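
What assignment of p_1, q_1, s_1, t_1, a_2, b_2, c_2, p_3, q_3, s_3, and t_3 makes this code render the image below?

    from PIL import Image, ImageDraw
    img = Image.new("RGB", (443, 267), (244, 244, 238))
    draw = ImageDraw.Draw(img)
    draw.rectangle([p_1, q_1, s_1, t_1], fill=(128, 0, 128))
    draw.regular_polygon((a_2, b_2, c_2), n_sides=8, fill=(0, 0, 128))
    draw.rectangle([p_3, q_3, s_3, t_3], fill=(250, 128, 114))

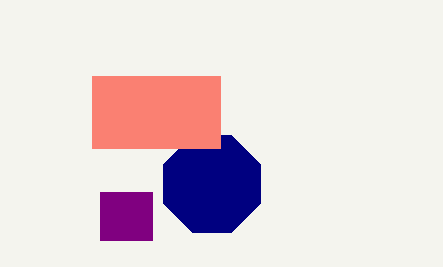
p_1 = 100; q_1 = 192; s_1 = 152; t_1 = 240; a_2 = 212; b_2 = 184; c_2 = 52; p_3 = 92; q_3 = 76; s_3 = 220; t_3 = 148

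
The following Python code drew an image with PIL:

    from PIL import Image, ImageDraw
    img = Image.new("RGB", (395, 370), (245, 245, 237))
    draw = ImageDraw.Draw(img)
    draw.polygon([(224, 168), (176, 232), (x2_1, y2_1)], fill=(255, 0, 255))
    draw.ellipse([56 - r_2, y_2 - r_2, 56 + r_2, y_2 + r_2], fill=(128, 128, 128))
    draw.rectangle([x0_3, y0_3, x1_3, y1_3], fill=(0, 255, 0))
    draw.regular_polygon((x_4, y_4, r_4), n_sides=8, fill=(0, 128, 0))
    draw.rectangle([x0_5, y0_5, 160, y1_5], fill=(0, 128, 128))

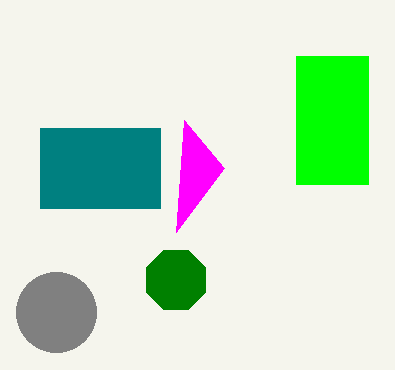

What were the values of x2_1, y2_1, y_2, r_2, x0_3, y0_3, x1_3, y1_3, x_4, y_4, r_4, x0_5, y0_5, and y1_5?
x2_1 = 184, y2_1 = 120, y_2 = 312, r_2 = 40, x0_3 = 296, y0_3 = 56, x1_3 = 368, y1_3 = 184, x_4 = 176, y_4 = 280, r_4 = 32, x0_5 = 40, y0_5 = 128, y1_5 = 208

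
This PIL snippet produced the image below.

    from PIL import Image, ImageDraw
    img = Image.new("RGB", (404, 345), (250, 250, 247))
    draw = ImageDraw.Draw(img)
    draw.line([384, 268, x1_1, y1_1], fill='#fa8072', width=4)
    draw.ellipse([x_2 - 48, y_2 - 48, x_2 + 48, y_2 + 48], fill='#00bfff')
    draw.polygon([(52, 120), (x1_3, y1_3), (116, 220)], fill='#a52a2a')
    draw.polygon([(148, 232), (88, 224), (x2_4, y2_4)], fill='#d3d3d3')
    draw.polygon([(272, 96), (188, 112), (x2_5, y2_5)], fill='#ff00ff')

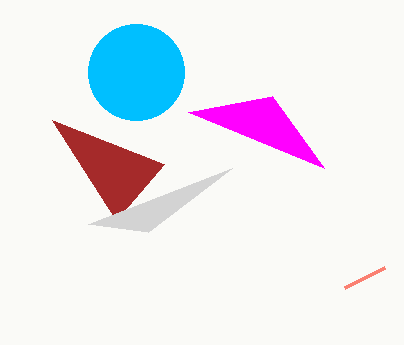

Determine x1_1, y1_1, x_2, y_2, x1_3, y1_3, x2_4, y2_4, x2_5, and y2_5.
x1_1 = 344, y1_1 = 288, x_2 = 136, y_2 = 72, x1_3 = 164, y1_3 = 164, x2_4 = 232, y2_4 = 168, x2_5 = 324, y2_5 = 168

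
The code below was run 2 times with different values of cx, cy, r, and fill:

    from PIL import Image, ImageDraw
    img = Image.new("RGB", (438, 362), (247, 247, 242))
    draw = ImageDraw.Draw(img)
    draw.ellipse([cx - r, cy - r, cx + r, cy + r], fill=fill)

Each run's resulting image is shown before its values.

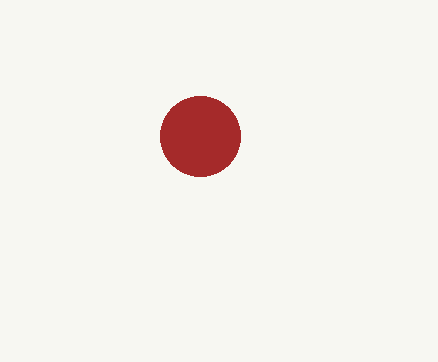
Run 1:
cx = 200, cy = 136, r = 40, fill = 'brown'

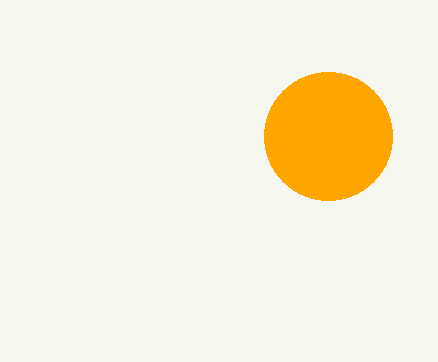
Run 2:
cx = 328, cy = 136, r = 64, fill = 'orange'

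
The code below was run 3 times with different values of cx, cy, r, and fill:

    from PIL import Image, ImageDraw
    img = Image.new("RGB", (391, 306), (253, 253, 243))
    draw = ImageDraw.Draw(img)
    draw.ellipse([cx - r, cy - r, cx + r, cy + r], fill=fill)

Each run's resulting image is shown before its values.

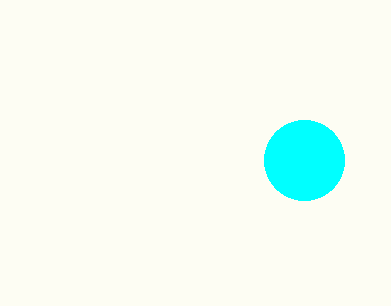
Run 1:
cx = 304
cy = 160
r = 40
fill = 'cyan'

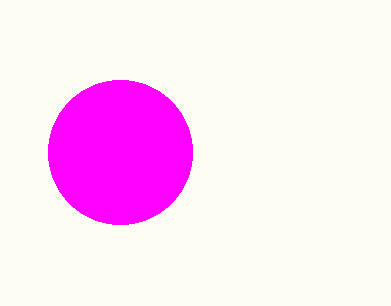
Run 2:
cx = 120; cy = 152; r = 72; fill = 'magenta'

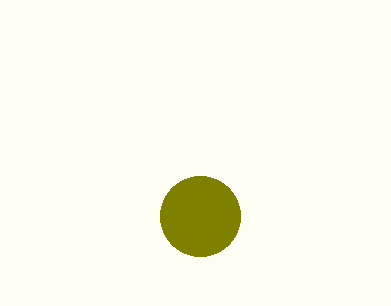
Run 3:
cx = 200; cy = 216; r = 40; fill = 'olive'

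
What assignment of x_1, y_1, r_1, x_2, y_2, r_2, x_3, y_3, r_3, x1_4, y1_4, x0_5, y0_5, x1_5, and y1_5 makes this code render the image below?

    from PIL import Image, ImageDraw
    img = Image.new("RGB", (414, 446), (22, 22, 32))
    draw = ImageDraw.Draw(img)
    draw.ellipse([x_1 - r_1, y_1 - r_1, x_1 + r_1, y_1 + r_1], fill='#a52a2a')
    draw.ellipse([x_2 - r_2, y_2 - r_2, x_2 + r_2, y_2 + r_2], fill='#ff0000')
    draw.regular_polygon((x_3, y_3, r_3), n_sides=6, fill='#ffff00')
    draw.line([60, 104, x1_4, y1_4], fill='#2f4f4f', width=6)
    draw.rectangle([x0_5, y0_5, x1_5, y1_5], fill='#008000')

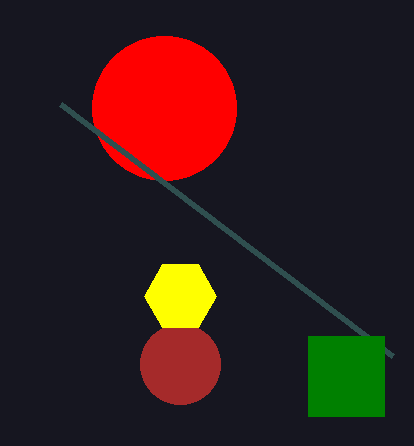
x_1 = 180; y_1 = 364; r_1 = 40; x_2 = 164; y_2 = 108; r_2 = 72; x_3 = 180; y_3 = 296; r_3 = 36; x1_4 = 392; y1_4 = 356; x0_5 = 308; y0_5 = 336; x1_5 = 384; y1_5 = 416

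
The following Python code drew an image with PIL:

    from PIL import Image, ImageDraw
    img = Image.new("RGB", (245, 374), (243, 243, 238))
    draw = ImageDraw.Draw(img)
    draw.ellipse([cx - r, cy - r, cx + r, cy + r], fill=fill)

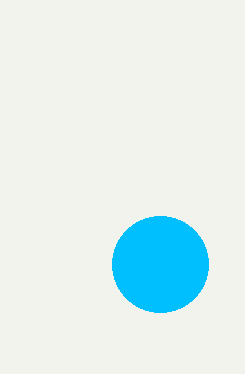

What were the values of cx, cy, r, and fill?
cx = 160
cy = 264
r = 48
fill = 'deepskyblue'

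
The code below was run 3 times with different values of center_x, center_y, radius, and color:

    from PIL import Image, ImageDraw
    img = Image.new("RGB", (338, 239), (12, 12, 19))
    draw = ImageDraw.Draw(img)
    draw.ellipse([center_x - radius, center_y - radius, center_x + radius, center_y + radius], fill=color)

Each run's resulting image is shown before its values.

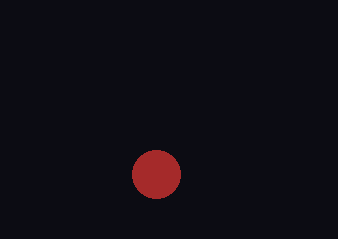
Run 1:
center_x = 156
center_y = 174
radius = 24
color = 'brown'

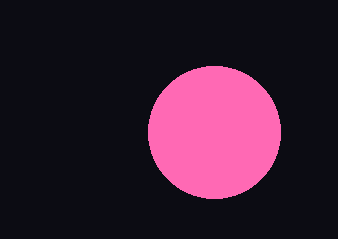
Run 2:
center_x = 214, center_y = 132, radius = 66, color = 'hotpink'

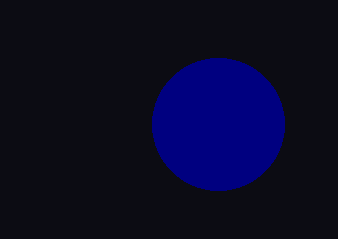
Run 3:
center_x = 218; center_y = 124; radius = 66; color = 'navy'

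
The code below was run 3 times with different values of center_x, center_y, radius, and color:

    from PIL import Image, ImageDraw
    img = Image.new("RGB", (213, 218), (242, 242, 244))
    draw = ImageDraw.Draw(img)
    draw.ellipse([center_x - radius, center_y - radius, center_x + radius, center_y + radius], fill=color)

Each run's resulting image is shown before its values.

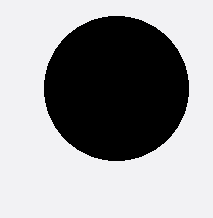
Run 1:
center_x = 116; center_y = 88; radius = 72; color = 'black'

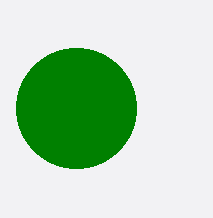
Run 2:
center_x = 76
center_y = 108
radius = 60
color = 'green'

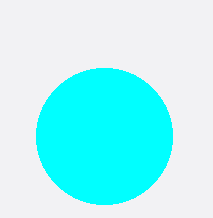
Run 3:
center_x = 104; center_y = 136; radius = 68; color = 'cyan'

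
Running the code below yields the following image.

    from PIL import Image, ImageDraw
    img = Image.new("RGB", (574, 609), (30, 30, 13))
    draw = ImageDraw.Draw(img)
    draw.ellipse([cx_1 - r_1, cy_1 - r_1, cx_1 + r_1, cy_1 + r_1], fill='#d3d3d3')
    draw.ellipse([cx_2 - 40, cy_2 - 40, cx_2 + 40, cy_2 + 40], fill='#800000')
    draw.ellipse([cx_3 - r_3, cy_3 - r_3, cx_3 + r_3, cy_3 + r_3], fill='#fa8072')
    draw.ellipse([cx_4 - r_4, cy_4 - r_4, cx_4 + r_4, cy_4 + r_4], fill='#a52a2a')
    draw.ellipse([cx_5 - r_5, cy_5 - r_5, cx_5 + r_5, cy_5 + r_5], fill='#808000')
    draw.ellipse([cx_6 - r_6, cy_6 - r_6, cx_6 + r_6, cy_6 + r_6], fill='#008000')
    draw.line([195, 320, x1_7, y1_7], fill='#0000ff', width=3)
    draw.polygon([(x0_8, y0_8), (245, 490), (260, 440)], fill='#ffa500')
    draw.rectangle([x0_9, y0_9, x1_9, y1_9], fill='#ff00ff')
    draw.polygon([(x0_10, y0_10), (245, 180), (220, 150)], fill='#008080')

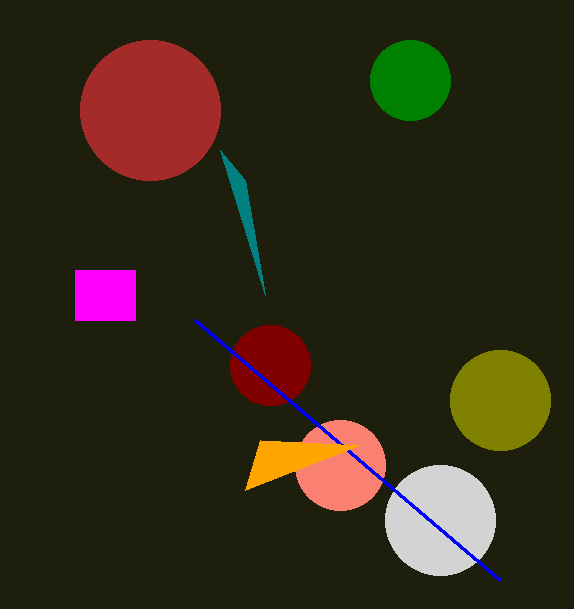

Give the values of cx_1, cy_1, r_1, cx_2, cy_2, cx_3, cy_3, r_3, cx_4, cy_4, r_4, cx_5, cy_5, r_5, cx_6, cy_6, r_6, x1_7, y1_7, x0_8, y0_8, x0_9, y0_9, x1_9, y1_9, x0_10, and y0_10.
cx_1 = 440, cy_1 = 520, r_1 = 55, cx_2 = 270, cy_2 = 365, cx_3 = 340, cy_3 = 465, r_3 = 45, cx_4 = 150, cy_4 = 110, r_4 = 70, cx_5 = 500, cy_5 = 400, r_5 = 50, cx_6 = 410, cy_6 = 80, r_6 = 40, x1_7 = 500, y1_7 = 580, x0_8 = 360, y0_8 = 445, x0_9 = 75, y0_9 = 270, x1_9 = 135, y1_9 = 320, x0_10 = 265, y0_10 = 295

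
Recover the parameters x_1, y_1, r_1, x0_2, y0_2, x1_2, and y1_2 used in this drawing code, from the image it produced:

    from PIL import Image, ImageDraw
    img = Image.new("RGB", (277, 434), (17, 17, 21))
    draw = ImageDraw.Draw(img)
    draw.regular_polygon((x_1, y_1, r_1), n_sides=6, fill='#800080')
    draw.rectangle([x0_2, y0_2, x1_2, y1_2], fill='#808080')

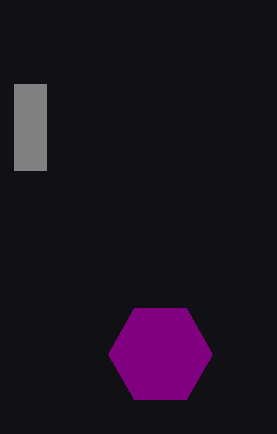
x_1 = 160; y_1 = 354; r_1 = 52; x0_2 = 14; y0_2 = 84; x1_2 = 46; y1_2 = 170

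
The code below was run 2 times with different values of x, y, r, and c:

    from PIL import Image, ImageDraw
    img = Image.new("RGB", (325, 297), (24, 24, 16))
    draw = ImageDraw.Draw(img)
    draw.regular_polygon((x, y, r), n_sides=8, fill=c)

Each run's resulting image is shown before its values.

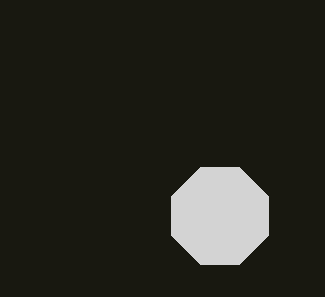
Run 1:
x = 220
y = 216
r = 52
c = 'lightgray'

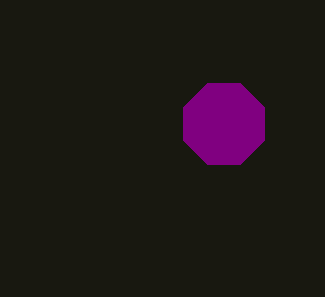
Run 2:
x = 224, y = 124, r = 44, c = 'purple'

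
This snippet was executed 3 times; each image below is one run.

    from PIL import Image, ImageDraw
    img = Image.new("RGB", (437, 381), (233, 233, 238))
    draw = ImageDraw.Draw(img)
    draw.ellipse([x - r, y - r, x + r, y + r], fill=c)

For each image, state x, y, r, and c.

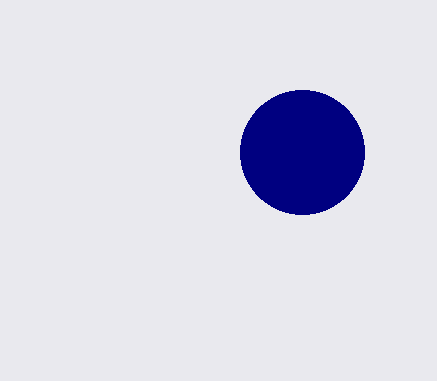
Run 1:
x = 302
y = 152
r = 62
c = 'navy'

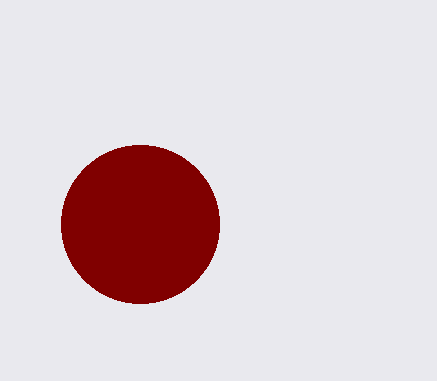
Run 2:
x = 140, y = 224, r = 79, c = 'maroon'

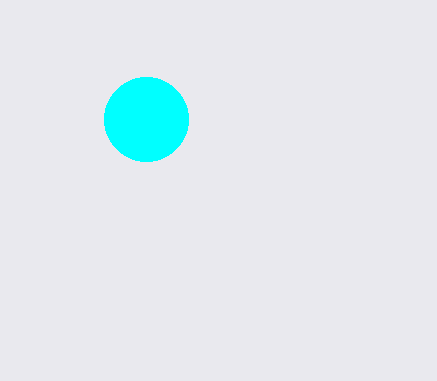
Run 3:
x = 146, y = 119, r = 42, c = 'cyan'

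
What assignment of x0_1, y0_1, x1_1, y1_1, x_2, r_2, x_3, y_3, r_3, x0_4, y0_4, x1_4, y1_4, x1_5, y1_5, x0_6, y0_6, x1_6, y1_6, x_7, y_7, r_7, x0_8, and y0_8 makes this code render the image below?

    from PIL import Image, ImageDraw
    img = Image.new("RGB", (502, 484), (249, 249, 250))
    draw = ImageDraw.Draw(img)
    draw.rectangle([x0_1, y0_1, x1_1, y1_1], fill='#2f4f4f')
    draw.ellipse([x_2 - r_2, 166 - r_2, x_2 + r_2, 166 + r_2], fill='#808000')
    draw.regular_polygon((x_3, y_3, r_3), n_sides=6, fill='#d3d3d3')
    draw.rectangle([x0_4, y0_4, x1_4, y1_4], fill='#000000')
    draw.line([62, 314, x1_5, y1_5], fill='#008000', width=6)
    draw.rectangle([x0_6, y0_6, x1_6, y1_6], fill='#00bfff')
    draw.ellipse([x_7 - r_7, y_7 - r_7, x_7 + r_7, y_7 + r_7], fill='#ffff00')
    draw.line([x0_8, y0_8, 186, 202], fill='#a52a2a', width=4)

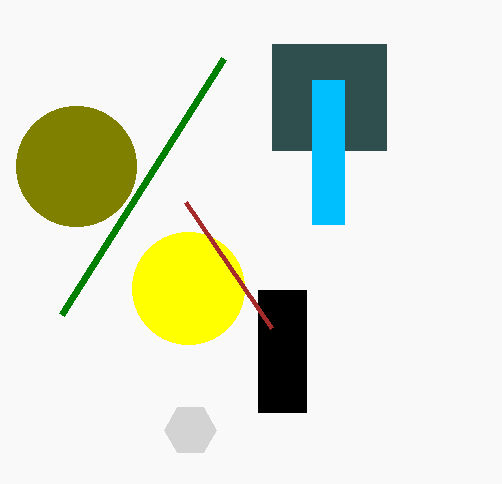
x0_1 = 272; y0_1 = 44; x1_1 = 386; y1_1 = 150; x_2 = 76; r_2 = 60; x_3 = 190; y_3 = 430; r_3 = 26; x0_4 = 258; y0_4 = 290; x1_4 = 306; y1_4 = 412; x1_5 = 224; y1_5 = 58; x0_6 = 312; y0_6 = 80; x1_6 = 344; y1_6 = 224; x_7 = 188; y_7 = 288; r_7 = 56; x0_8 = 272; y0_8 = 328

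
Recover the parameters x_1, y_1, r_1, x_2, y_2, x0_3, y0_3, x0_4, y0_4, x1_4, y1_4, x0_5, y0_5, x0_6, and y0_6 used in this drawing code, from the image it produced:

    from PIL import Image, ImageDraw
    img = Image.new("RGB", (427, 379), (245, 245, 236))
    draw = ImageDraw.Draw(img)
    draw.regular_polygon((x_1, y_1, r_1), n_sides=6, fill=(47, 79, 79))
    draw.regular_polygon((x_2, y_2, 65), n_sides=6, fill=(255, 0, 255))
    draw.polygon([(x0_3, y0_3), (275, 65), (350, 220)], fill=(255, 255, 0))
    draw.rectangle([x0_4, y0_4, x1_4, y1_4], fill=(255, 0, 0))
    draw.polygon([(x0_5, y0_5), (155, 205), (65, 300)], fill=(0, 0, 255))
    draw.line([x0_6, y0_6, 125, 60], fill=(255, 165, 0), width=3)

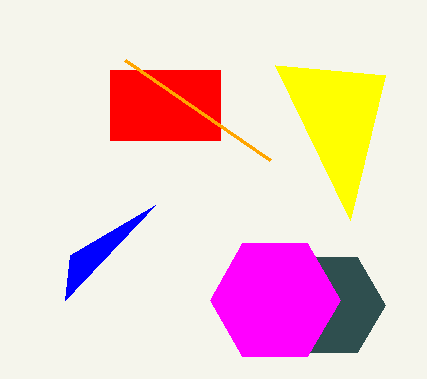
x_1 = 330
y_1 = 305
r_1 = 55
x_2 = 275
y_2 = 300
x0_3 = 385
y0_3 = 75
x0_4 = 110
y0_4 = 70
x1_4 = 220
y1_4 = 140
x0_5 = 70
y0_5 = 255
x0_6 = 270
y0_6 = 160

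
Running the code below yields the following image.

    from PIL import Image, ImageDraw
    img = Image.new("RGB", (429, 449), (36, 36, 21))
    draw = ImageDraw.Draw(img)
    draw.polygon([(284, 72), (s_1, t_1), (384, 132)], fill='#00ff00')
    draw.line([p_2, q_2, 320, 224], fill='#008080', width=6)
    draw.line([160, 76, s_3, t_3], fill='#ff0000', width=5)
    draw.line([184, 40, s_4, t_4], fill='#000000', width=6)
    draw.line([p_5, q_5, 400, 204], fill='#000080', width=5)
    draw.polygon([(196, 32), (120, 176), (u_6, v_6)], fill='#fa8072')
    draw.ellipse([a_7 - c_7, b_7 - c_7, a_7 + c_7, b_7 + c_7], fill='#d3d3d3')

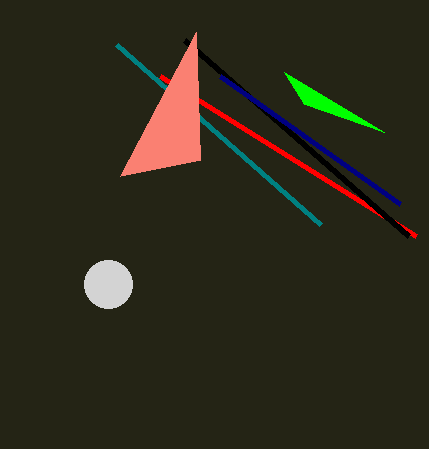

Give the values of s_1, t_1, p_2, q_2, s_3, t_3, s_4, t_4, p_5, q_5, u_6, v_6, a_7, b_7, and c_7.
s_1 = 304
t_1 = 104
p_2 = 116
q_2 = 44
s_3 = 416
t_3 = 236
s_4 = 408
t_4 = 236
p_5 = 220
q_5 = 76
u_6 = 200
v_6 = 160
a_7 = 108
b_7 = 284
c_7 = 24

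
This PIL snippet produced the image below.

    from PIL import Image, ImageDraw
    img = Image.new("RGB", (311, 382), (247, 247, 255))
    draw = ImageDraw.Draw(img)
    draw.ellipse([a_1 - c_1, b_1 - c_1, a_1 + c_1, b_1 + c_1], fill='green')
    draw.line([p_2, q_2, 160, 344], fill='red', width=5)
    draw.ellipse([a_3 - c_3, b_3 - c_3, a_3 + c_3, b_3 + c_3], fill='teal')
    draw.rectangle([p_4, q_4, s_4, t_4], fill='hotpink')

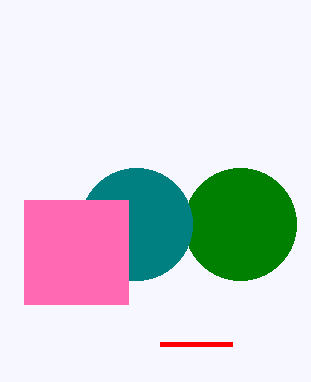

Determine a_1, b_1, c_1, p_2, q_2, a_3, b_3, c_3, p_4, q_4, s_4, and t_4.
a_1 = 240, b_1 = 224, c_1 = 56, p_2 = 232, q_2 = 344, a_3 = 136, b_3 = 224, c_3 = 56, p_4 = 24, q_4 = 200, s_4 = 128, t_4 = 304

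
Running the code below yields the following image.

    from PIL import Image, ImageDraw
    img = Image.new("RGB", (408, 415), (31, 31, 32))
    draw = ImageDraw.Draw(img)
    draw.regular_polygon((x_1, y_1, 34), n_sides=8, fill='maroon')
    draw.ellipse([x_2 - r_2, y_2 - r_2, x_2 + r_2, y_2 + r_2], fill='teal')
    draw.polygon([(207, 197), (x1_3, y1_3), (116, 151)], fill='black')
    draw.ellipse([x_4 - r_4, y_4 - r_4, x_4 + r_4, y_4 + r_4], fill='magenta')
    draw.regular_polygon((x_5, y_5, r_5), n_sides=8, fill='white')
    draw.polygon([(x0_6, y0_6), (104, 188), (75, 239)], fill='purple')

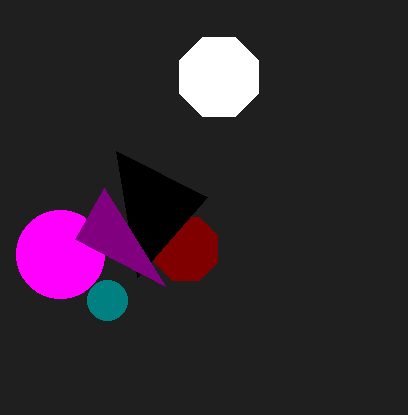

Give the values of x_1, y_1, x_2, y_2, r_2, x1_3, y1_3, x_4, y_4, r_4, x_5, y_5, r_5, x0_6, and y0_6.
x_1 = 186
y_1 = 249
x_2 = 107
y_2 = 300
r_2 = 20
x1_3 = 137
y1_3 = 277
x_4 = 60
y_4 = 254
r_4 = 44
x_5 = 219
y_5 = 77
r_5 = 43
x0_6 = 165
y0_6 = 286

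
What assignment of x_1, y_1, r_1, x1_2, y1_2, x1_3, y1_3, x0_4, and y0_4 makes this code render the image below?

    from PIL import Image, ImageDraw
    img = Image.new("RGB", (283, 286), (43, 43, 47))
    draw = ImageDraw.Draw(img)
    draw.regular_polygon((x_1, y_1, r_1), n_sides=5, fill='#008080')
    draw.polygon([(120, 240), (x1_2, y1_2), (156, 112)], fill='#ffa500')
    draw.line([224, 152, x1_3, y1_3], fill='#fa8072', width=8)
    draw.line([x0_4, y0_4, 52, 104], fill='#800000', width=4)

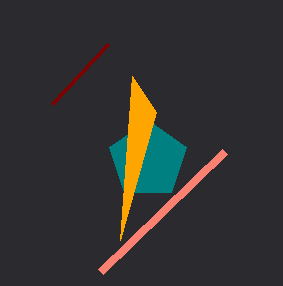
x_1 = 148, y_1 = 160, r_1 = 40, x1_2 = 132, y1_2 = 76, x1_3 = 100, y1_3 = 272, x0_4 = 108, y0_4 = 44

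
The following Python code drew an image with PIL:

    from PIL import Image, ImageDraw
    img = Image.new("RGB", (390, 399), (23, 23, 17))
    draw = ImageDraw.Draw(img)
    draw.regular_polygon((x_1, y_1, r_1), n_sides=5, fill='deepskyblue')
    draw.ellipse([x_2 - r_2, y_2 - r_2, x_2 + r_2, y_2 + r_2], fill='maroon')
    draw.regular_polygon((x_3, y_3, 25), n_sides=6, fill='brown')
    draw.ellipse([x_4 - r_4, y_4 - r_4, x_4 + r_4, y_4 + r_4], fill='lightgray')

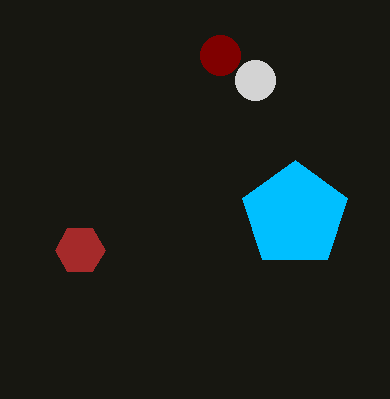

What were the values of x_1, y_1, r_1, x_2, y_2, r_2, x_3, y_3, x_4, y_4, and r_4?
x_1 = 295, y_1 = 215, r_1 = 55, x_2 = 220, y_2 = 55, r_2 = 20, x_3 = 80, y_3 = 250, x_4 = 255, y_4 = 80, r_4 = 20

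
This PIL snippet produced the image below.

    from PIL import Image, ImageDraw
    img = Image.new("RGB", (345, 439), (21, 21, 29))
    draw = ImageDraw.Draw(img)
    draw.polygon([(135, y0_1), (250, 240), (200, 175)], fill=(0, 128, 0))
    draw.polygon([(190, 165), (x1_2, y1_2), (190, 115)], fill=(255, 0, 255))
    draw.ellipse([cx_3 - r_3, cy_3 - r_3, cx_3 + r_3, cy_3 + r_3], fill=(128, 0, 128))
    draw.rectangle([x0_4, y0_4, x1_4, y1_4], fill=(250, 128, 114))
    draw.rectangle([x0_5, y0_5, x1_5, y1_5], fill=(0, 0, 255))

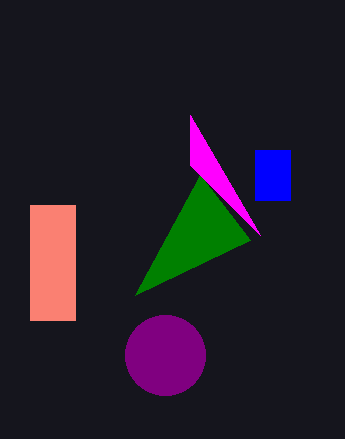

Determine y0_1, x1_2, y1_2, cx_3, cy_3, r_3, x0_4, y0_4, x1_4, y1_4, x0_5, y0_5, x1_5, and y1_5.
y0_1 = 295, x1_2 = 260, y1_2 = 235, cx_3 = 165, cy_3 = 355, r_3 = 40, x0_4 = 30, y0_4 = 205, x1_4 = 75, y1_4 = 320, x0_5 = 255, y0_5 = 150, x1_5 = 290, y1_5 = 200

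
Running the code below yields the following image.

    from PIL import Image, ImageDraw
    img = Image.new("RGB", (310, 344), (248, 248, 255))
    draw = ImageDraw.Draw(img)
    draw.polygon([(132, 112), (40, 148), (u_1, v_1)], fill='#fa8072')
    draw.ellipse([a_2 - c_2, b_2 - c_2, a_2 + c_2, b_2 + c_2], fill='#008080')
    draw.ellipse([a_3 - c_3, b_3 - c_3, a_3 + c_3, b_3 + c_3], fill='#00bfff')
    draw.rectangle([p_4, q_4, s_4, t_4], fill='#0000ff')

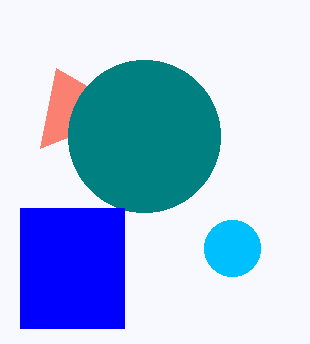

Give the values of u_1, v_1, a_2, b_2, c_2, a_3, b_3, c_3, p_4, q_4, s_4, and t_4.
u_1 = 56, v_1 = 68, a_2 = 144, b_2 = 136, c_2 = 76, a_3 = 232, b_3 = 248, c_3 = 28, p_4 = 20, q_4 = 208, s_4 = 124, t_4 = 328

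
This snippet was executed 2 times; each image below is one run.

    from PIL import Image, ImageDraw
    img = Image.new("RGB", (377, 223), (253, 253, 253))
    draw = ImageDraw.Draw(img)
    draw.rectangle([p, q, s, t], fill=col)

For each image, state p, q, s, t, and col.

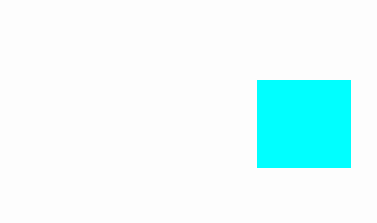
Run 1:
p = 257; q = 80; s = 350; t = 167; col = 'cyan'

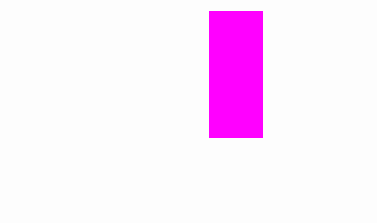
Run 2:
p = 209; q = 11; s = 262; t = 137; col = 'magenta'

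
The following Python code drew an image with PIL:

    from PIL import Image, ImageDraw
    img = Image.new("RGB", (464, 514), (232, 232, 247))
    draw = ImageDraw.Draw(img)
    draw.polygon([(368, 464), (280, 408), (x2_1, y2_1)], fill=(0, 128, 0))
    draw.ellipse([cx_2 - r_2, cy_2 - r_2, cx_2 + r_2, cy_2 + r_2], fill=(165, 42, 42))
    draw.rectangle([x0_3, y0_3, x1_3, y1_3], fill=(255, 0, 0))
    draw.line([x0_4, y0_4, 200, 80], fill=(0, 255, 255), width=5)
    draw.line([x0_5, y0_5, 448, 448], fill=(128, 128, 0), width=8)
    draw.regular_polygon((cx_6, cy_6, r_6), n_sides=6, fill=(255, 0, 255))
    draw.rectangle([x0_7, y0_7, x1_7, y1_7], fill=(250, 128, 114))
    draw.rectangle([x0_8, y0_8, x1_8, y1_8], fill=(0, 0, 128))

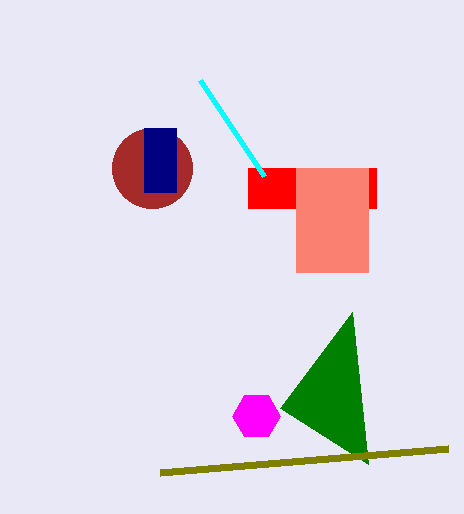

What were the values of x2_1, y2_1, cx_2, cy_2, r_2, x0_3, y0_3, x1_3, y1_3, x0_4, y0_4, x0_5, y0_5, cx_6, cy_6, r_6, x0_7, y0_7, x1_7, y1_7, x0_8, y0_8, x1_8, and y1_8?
x2_1 = 352
y2_1 = 312
cx_2 = 152
cy_2 = 168
r_2 = 40
x0_3 = 248
y0_3 = 168
x1_3 = 376
y1_3 = 208
x0_4 = 264
y0_4 = 176
x0_5 = 160
y0_5 = 472
cx_6 = 256
cy_6 = 416
r_6 = 24
x0_7 = 296
y0_7 = 168
x1_7 = 368
y1_7 = 272
x0_8 = 144
y0_8 = 128
x1_8 = 176
y1_8 = 192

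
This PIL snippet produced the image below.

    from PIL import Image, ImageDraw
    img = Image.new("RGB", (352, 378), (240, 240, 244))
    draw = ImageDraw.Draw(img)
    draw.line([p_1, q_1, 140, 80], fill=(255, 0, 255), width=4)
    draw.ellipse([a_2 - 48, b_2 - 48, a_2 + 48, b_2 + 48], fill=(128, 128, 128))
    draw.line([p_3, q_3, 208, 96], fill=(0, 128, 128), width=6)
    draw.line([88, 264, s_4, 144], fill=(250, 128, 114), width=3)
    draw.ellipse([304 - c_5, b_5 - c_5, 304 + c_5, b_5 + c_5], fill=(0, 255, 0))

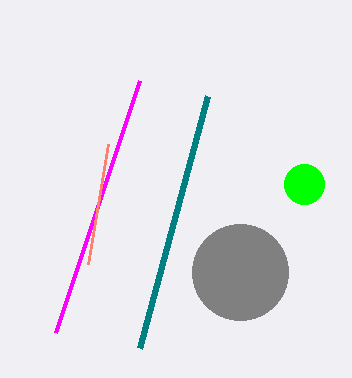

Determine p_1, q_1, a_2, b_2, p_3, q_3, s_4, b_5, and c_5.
p_1 = 56; q_1 = 332; a_2 = 240; b_2 = 272; p_3 = 140; q_3 = 348; s_4 = 108; b_5 = 184; c_5 = 20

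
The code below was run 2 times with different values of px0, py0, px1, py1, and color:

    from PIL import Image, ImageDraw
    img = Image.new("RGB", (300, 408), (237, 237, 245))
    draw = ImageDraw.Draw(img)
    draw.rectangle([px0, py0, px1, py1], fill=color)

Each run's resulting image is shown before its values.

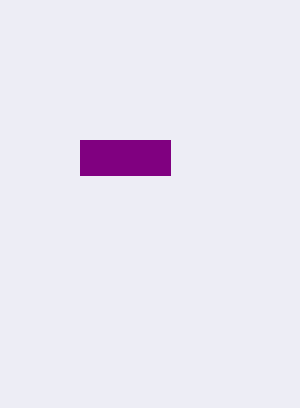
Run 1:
px0 = 80, py0 = 140, px1 = 170, py1 = 175, color = 'purple'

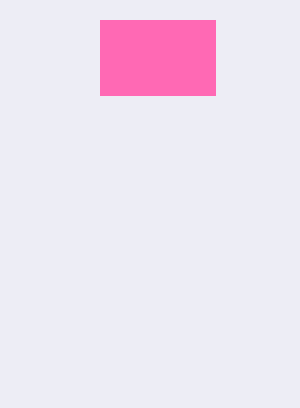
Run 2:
px0 = 100; py0 = 20; px1 = 215; py1 = 95; color = 'hotpink'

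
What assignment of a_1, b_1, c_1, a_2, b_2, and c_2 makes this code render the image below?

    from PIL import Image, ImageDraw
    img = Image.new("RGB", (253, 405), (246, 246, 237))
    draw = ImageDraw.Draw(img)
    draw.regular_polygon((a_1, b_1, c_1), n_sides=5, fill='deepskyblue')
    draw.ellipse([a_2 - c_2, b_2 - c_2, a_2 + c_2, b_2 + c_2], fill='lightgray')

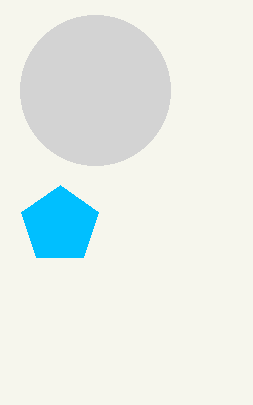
a_1 = 60; b_1 = 225; c_1 = 40; a_2 = 95; b_2 = 90; c_2 = 75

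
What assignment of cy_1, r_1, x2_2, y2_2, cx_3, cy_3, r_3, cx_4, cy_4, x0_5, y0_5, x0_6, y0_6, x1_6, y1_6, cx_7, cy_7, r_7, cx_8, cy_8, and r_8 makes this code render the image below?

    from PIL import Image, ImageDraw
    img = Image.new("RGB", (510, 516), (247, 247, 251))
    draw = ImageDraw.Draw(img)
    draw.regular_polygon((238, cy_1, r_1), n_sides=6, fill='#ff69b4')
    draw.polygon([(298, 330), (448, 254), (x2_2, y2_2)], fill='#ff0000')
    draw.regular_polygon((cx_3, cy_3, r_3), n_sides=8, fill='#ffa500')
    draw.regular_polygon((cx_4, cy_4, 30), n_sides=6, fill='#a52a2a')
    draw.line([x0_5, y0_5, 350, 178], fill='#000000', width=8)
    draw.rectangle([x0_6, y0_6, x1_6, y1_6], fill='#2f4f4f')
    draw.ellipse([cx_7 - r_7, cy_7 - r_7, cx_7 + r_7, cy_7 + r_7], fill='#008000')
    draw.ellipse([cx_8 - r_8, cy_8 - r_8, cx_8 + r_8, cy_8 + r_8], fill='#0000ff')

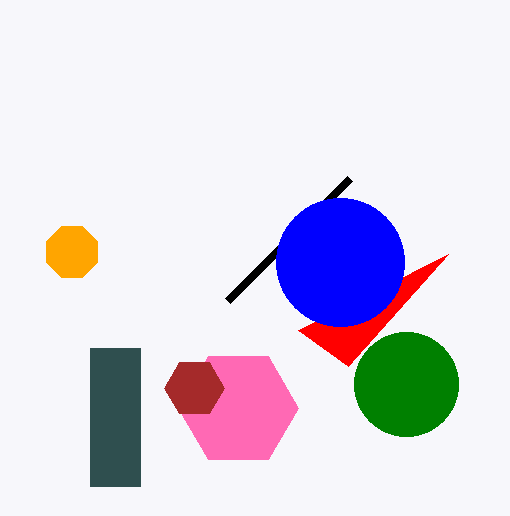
cy_1 = 408
r_1 = 60
x2_2 = 348
y2_2 = 366
cx_3 = 72
cy_3 = 252
r_3 = 28
cx_4 = 194
cy_4 = 388
x0_5 = 228
y0_5 = 300
x0_6 = 90
y0_6 = 348
x1_6 = 140
y1_6 = 486
cx_7 = 406
cy_7 = 384
r_7 = 52
cx_8 = 340
cy_8 = 262
r_8 = 64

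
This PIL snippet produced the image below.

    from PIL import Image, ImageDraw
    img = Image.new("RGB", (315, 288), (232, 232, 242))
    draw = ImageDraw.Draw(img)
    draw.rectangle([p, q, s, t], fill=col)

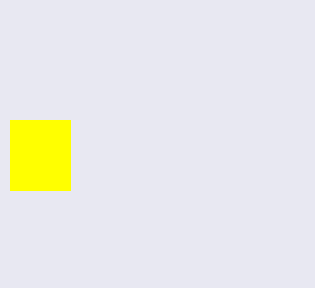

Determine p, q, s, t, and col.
p = 10, q = 120, s = 70, t = 190, col = 'yellow'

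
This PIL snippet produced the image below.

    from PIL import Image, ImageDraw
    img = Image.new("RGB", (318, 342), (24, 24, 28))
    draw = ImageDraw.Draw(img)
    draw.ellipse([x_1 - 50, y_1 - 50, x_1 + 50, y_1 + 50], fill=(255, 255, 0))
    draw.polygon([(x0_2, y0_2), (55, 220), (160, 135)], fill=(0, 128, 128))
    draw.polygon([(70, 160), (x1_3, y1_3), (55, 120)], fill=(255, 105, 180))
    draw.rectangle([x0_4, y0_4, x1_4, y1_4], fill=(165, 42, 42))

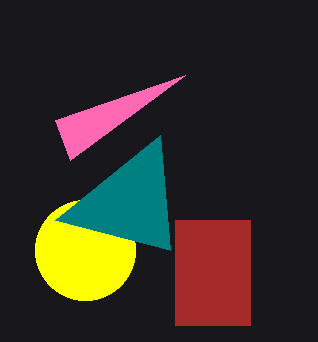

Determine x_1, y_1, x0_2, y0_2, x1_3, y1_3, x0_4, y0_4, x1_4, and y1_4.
x_1 = 85, y_1 = 250, x0_2 = 170, y0_2 = 250, x1_3 = 185, y1_3 = 75, x0_4 = 175, y0_4 = 220, x1_4 = 250, y1_4 = 325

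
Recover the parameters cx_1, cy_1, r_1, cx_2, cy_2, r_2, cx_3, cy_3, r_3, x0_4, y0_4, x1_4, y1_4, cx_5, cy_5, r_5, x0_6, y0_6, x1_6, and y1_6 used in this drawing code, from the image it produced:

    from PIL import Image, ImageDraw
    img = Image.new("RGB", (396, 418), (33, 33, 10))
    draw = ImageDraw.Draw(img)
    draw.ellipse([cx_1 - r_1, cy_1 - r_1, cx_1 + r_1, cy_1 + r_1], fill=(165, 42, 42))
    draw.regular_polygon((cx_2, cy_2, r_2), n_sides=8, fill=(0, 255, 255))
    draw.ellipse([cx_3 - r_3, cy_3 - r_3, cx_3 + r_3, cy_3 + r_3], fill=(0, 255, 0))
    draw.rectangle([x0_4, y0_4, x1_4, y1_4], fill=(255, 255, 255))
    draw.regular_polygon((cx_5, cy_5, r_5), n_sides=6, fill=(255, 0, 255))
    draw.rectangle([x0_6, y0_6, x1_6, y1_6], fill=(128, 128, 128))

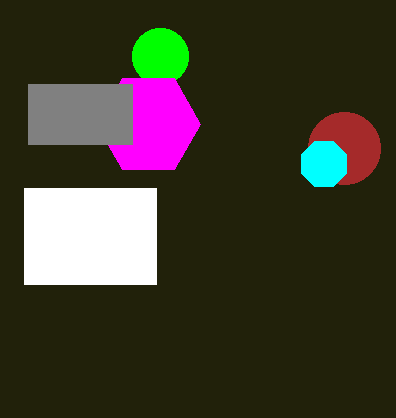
cx_1 = 344; cy_1 = 148; r_1 = 36; cx_2 = 324; cy_2 = 164; r_2 = 24; cx_3 = 160; cy_3 = 56; r_3 = 28; x0_4 = 24; y0_4 = 188; x1_4 = 156; y1_4 = 284; cx_5 = 148; cy_5 = 124; r_5 = 52; x0_6 = 28; y0_6 = 84; x1_6 = 132; y1_6 = 144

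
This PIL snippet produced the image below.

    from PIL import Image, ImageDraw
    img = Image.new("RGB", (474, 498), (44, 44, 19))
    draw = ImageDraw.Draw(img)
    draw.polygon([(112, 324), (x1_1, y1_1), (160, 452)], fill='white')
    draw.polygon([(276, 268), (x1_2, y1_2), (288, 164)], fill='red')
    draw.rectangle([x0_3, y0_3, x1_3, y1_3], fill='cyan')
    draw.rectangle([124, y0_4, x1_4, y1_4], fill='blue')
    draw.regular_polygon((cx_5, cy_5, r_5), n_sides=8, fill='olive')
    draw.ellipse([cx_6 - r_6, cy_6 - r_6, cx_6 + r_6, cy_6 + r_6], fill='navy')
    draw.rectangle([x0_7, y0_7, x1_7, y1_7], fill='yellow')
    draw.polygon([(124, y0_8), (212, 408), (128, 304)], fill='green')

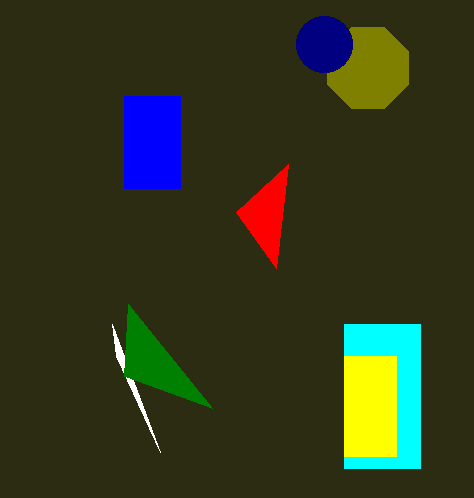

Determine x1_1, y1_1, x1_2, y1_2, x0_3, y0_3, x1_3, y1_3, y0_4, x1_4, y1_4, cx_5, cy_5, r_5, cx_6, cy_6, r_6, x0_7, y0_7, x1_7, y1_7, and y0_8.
x1_1 = 116; y1_1 = 356; x1_2 = 236; y1_2 = 212; x0_3 = 344; y0_3 = 324; x1_3 = 420; y1_3 = 468; y0_4 = 96; x1_4 = 180; y1_4 = 188; cx_5 = 368; cy_5 = 68; r_5 = 44; cx_6 = 324; cy_6 = 44; r_6 = 28; x0_7 = 344; y0_7 = 356; x1_7 = 396; y1_7 = 456; y0_8 = 376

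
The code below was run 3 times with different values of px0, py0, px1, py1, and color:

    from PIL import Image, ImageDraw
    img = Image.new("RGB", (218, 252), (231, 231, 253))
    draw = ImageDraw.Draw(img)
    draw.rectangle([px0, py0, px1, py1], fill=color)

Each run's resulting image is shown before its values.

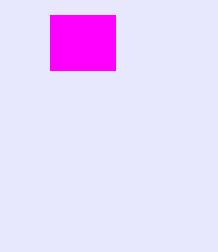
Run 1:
px0 = 50, py0 = 15, px1 = 115, py1 = 70, color = 'magenta'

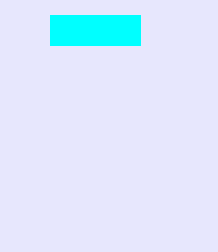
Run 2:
px0 = 50; py0 = 15; px1 = 140; py1 = 45; color = 'cyan'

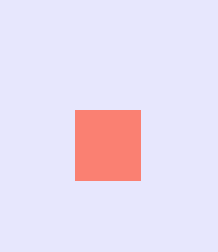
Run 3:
px0 = 75, py0 = 110, px1 = 140, py1 = 180, color = 'salmon'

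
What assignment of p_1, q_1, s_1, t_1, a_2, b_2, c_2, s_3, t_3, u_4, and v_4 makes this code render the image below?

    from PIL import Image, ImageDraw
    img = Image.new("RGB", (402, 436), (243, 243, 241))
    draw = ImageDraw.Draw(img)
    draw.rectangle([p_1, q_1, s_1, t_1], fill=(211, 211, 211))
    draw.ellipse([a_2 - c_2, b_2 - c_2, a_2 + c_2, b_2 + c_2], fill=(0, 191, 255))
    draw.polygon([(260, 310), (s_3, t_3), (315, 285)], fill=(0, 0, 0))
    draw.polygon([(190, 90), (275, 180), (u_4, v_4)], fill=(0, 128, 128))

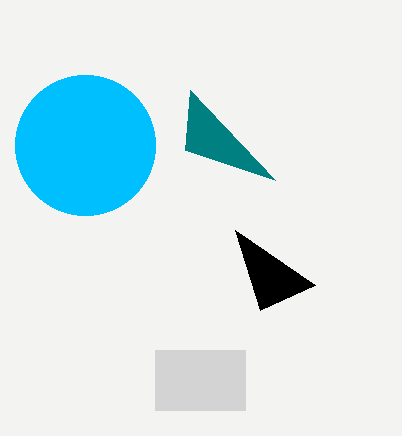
p_1 = 155, q_1 = 350, s_1 = 245, t_1 = 410, a_2 = 85, b_2 = 145, c_2 = 70, s_3 = 235, t_3 = 230, u_4 = 185, v_4 = 150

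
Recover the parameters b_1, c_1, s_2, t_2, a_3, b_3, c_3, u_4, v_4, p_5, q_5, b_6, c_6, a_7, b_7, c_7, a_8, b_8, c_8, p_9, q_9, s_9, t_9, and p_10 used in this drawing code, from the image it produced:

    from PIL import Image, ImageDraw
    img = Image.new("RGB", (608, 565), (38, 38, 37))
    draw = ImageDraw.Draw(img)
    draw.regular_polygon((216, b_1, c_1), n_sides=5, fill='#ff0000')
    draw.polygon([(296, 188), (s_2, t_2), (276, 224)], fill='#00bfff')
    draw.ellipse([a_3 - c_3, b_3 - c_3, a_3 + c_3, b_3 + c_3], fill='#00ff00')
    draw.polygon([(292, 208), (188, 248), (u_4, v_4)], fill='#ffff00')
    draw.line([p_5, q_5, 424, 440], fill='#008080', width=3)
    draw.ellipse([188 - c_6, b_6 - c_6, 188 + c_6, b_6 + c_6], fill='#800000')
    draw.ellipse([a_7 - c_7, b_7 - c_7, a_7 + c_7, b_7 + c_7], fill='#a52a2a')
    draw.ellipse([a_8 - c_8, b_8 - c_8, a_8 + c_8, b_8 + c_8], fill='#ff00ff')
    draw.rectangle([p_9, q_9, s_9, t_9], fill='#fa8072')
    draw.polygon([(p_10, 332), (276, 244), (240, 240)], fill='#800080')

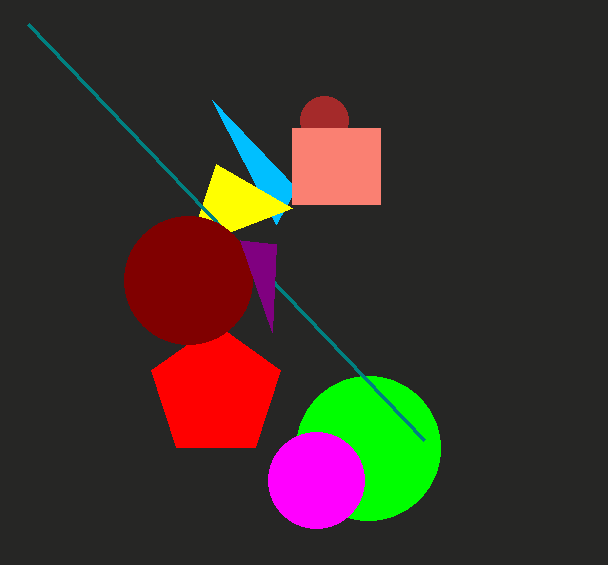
b_1 = 392; c_1 = 68; s_2 = 212; t_2 = 100; a_3 = 368; b_3 = 448; c_3 = 72; u_4 = 216; v_4 = 164; p_5 = 28; q_5 = 24; b_6 = 280; c_6 = 64; a_7 = 324; b_7 = 120; c_7 = 24; a_8 = 316; b_8 = 480; c_8 = 48; p_9 = 292; q_9 = 128; s_9 = 380; t_9 = 204; p_10 = 272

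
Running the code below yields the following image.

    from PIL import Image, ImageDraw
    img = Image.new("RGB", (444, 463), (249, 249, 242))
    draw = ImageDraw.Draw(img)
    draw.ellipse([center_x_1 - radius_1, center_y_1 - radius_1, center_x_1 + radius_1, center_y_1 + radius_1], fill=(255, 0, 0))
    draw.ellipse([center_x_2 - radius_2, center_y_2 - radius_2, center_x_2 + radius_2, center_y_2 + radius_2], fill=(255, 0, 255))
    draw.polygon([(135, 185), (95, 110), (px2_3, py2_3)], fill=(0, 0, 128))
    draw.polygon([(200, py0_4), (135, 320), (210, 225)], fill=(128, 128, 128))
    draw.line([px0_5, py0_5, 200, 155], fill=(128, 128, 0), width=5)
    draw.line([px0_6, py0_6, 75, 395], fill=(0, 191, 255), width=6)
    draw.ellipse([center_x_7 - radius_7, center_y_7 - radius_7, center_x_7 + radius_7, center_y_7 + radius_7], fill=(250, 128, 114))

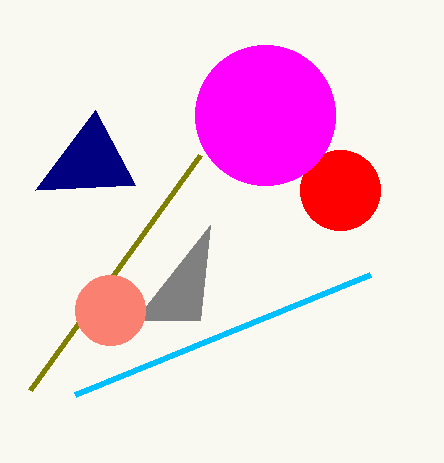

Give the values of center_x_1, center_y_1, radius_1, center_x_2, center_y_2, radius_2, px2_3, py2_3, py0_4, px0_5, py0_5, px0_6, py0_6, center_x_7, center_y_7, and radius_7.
center_x_1 = 340
center_y_1 = 190
radius_1 = 40
center_x_2 = 265
center_y_2 = 115
radius_2 = 70
px2_3 = 35
py2_3 = 190
py0_4 = 320
px0_5 = 30
py0_5 = 390
px0_6 = 370
py0_6 = 275
center_x_7 = 110
center_y_7 = 310
radius_7 = 35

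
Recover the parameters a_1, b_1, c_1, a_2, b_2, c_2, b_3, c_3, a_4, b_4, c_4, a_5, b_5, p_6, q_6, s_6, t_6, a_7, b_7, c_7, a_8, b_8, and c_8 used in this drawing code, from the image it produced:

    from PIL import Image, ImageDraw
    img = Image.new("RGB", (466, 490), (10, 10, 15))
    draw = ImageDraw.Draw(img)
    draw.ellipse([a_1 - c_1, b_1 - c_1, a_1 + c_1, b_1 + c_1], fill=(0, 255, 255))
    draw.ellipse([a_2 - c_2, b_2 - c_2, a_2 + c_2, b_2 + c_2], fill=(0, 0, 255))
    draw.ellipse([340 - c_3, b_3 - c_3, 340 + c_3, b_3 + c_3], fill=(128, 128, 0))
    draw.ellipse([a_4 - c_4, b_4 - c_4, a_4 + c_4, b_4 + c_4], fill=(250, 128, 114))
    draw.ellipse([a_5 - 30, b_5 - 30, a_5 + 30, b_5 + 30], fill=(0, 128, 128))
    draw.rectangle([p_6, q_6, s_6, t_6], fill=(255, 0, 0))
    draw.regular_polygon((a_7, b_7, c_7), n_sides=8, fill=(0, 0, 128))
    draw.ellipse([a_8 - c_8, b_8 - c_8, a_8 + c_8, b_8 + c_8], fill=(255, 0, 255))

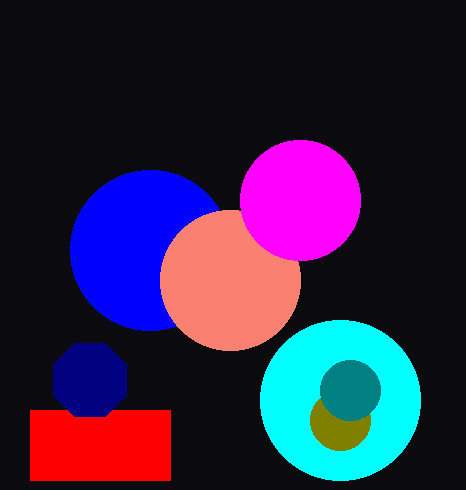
a_1 = 340; b_1 = 400; c_1 = 80; a_2 = 150; b_2 = 250; c_2 = 80; b_3 = 420; c_3 = 30; a_4 = 230; b_4 = 280; c_4 = 70; a_5 = 350; b_5 = 390; p_6 = 30; q_6 = 410; s_6 = 170; t_6 = 480; a_7 = 90; b_7 = 380; c_7 = 40; a_8 = 300; b_8 = 200; c_8 = 60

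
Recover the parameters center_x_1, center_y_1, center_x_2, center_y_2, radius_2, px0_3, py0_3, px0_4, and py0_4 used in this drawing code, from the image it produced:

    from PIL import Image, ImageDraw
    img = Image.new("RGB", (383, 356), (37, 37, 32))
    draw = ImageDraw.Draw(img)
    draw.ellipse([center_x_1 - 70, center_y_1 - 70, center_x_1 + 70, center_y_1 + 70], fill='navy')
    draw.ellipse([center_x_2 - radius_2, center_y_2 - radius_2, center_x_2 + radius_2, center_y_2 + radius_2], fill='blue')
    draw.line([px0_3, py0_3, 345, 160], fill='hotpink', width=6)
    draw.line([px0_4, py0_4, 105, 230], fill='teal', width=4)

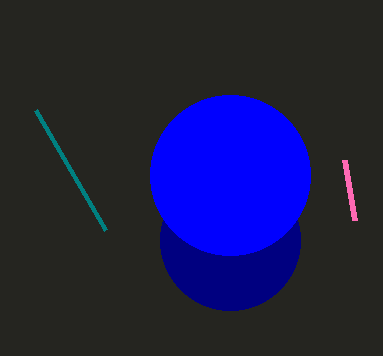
center_x_1 = 230, center_y_1 = 240, center_x_2 = 230, center_y_2 = 175, radius_2 = 80, px0_3 = 355, py0_3 = 220, px0_4 = 35, py0_4 = 110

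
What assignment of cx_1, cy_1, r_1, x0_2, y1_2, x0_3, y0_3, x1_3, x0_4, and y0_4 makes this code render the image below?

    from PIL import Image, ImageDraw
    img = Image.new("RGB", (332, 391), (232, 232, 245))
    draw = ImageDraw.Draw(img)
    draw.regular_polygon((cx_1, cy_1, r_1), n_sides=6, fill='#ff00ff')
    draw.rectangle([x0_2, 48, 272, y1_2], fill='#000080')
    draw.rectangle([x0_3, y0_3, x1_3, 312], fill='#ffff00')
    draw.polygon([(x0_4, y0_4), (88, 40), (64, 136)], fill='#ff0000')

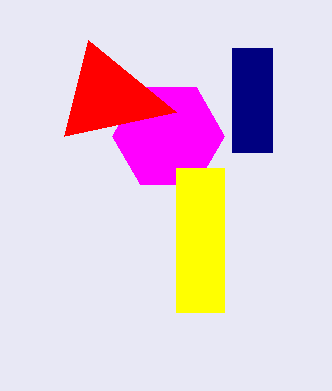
cx_1 = 168; cy_1 = 136; r_1 = 56; x0_2 = 232; y1_2 = 152; x0_3 = 176; y0_3 = 168; x1_3 = 224; x0_4 = 176; y0_4 = 112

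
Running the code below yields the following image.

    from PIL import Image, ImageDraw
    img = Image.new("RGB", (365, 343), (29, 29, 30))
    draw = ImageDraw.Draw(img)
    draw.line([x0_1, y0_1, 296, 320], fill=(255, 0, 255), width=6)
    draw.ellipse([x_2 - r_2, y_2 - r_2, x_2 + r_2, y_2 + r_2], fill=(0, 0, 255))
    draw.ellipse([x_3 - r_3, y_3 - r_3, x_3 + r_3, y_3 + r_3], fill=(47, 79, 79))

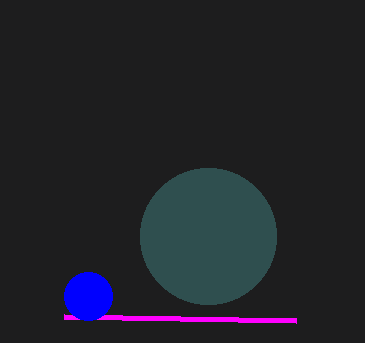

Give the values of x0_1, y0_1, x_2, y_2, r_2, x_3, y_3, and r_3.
x0_1 = 64, y0_1 = 316, x_2 = 88, y_2 = 296, r_2 = 24, x_3 = 208, y_3 = 236, r_3 = 68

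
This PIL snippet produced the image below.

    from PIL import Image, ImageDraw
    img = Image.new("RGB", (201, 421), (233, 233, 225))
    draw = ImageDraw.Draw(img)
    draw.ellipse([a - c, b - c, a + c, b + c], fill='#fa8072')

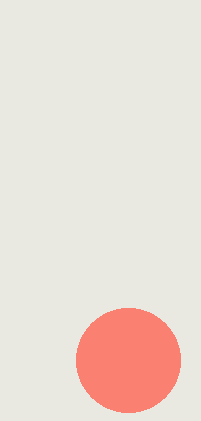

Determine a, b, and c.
a = 128; b = 360; c = 52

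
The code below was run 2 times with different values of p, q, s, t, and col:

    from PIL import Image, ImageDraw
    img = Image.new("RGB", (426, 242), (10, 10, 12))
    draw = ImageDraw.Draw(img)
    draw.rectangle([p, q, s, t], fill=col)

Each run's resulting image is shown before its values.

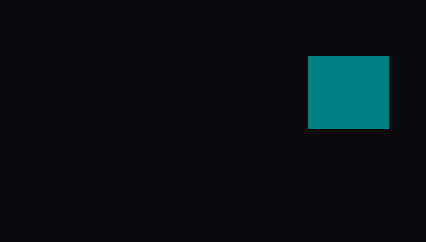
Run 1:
p = 308
q = 56
s = 388
t = 128
col = 'teal'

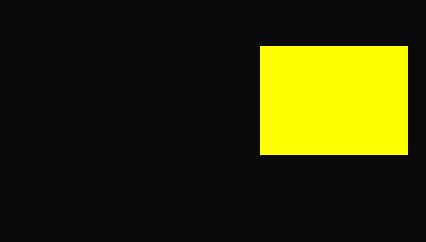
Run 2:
p = 260
q = 46
s = 407
t = 154
col = 'yellow'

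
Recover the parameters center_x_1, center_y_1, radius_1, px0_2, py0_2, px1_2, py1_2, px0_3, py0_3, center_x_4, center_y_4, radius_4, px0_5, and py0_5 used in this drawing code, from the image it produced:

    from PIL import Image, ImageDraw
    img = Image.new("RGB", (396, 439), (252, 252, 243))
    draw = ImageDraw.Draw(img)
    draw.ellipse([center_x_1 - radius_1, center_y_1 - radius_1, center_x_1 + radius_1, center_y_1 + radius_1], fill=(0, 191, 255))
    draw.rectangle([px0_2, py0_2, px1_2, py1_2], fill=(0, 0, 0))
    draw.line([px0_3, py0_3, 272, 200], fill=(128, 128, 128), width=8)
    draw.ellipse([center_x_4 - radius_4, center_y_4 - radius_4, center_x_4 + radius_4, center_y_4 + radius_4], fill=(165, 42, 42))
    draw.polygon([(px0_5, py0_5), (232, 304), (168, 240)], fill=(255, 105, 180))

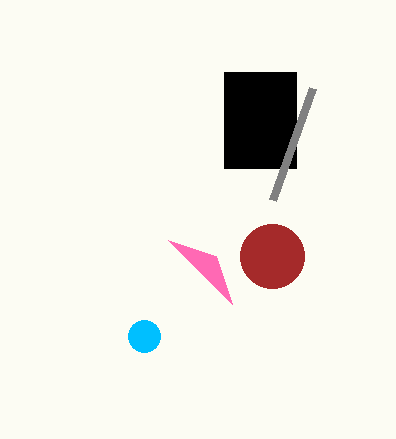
center_x_1 = 144, center_y_1 = 336, radius_1 = 16, px0_2 = 224, py0_2 = 72, px1_2 = 296, py1_2 = 168, px0_3 = 312, py0_3 = 88, center_x_4 = 272, center_y_4 = 256, radius_4 = 32, px0_5 = 216, py0_5 = 256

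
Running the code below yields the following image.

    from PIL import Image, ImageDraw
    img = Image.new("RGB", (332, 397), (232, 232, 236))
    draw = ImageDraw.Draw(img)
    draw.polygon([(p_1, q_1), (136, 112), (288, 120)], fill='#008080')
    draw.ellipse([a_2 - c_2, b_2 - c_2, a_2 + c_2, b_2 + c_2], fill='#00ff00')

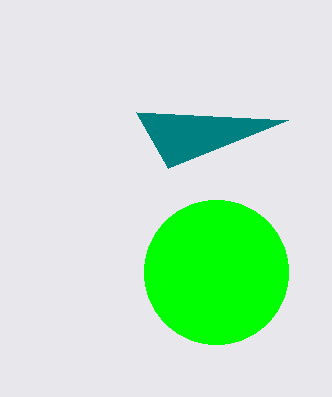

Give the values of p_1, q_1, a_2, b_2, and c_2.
p_1 = 168; q_1 = 168; a_2 = 216; b_2 = 272; c_2 = 72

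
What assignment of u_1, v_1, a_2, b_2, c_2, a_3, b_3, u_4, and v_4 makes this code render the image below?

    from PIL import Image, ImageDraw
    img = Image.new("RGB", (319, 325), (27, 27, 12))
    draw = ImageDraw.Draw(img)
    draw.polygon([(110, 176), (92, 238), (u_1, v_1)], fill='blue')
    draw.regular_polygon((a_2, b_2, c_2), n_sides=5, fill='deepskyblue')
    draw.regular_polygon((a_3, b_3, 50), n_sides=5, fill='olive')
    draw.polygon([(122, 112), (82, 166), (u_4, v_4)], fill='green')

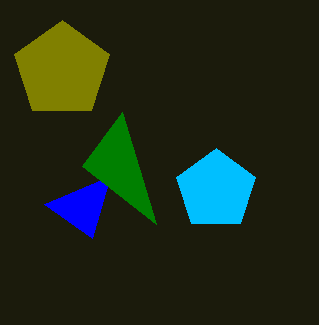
u_1 = 44; v_1 = 204; a_2 = 216; b_2 = 190; c_2 = 42; a_3 = 62; b_3 = 70; u_4 = 156; v_4 = 224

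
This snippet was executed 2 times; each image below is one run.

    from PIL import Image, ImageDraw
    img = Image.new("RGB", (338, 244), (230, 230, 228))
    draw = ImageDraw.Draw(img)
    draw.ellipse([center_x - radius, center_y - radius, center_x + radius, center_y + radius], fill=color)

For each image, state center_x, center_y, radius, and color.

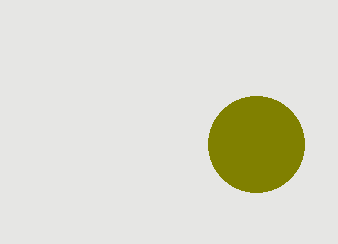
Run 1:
center_x = 256; center_y = 144; radius = 48; color = 'olive'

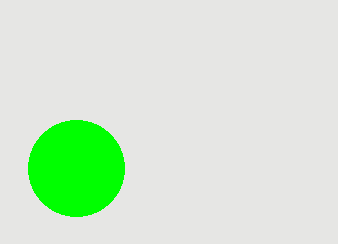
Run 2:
center_x = 76, center_y = 168, radius = 48, color = 'lime'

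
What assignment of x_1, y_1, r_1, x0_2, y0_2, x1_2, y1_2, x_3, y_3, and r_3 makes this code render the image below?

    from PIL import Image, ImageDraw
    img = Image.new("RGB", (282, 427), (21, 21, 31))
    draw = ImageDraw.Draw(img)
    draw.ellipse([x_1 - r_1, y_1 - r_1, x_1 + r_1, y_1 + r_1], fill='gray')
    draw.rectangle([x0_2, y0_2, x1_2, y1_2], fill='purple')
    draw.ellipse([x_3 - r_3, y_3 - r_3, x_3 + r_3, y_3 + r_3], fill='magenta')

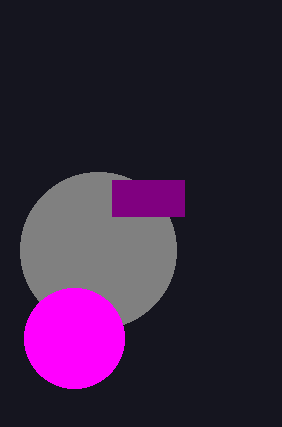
x_1 = 98
y_1 = 250
r_1 = 78
x0_2 = 112
y0_2 = 180
x1_2 = 184
y1_2 = 216
x_3 = 74
y_3 = 338
r_3 = 50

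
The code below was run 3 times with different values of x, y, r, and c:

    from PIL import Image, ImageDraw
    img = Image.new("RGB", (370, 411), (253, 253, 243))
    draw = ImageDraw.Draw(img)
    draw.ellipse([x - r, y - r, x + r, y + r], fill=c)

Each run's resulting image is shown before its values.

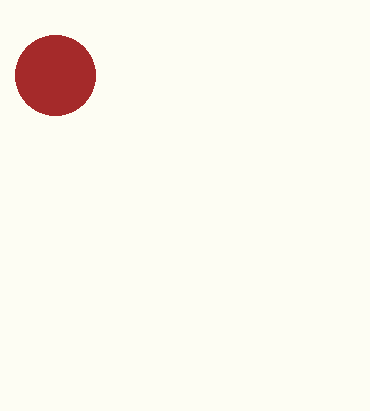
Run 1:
x = 55; y = 75; r = 40; c = 'brown'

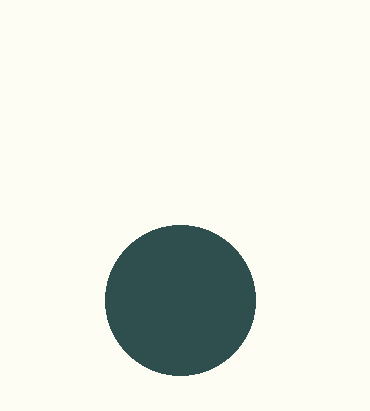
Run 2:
x = 180; y = 300; r = 75; c = 'darkslategray'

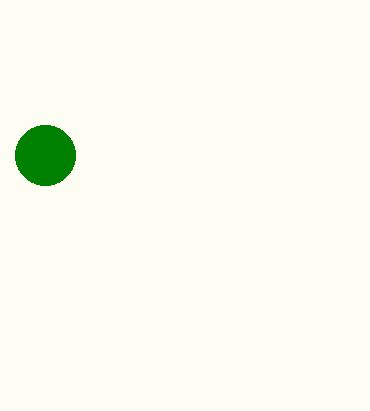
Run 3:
x = 45; y = 155; r = 30; c = 'green'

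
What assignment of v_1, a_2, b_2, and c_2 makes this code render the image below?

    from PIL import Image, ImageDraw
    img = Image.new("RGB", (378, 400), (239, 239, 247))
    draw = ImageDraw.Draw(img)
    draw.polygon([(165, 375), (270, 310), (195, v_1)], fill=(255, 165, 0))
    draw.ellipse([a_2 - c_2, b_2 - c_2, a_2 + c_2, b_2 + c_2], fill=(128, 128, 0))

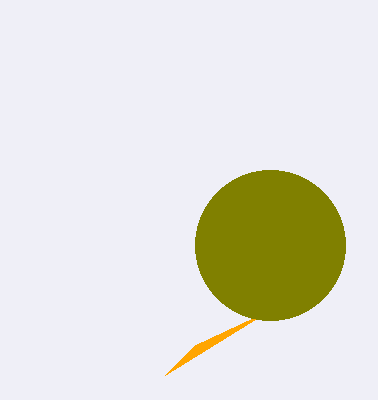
v_1 = 345, a_2 = 270, b_2 = 245, c_2 = 75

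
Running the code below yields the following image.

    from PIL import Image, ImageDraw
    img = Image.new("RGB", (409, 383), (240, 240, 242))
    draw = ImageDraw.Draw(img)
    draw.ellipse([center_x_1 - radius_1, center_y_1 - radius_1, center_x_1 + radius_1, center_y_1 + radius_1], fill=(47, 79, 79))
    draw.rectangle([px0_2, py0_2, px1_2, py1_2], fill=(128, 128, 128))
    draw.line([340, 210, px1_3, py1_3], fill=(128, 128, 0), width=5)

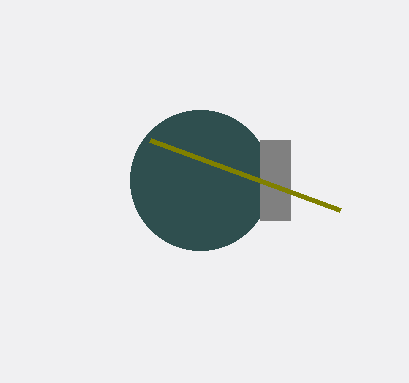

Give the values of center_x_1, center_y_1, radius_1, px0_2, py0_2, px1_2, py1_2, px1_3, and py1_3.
center_x_1 = 200
center_y_1 = 180
radius_1 = 70
px0_2 = 260
py0_2 = 140
px1_2 = 290
py1_2 = 220
px1_3 = 150
py1_3 = 140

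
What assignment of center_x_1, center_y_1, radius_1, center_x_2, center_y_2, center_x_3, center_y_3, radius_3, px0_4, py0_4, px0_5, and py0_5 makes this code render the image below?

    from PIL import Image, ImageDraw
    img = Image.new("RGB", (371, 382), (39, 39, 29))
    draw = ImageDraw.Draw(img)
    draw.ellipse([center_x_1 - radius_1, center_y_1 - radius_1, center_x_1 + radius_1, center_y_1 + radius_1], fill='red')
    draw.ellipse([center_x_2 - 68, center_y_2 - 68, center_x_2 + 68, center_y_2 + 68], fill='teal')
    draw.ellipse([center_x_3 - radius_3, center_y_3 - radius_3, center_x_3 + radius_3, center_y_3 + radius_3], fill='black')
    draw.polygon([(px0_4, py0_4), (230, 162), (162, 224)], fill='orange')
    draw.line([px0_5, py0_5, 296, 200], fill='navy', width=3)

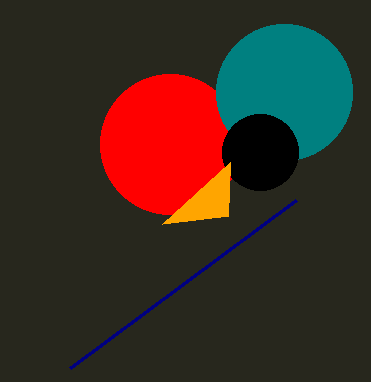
center_x_1 = 170
center_y_1 = 144
radius_1 = 70
center_x_2 = 284
center_y_2 = 92
center_x_3 = 260
center_y_3 = 152
radius_3 = 38
px0_4 = 228
py0_4 = 216
px0_5 = 70
py0_5 = 368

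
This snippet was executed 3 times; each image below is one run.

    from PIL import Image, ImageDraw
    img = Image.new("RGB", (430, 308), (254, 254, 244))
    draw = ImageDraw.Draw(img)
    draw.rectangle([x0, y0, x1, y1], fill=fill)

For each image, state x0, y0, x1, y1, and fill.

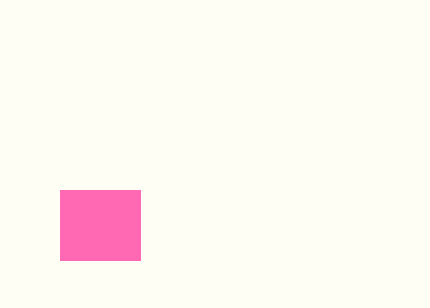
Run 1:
x0 = 60, y0 = 190, x1 = 140, y1 = 260, fill = 'hotpink'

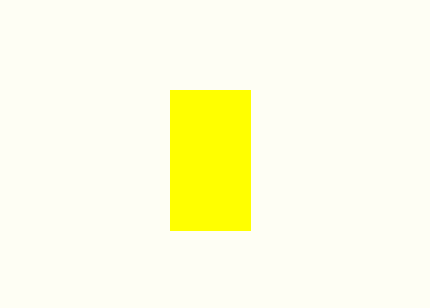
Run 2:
x0 = 170, y0 = 90, x1 = 250, y1 = 230, fill = 'yellow'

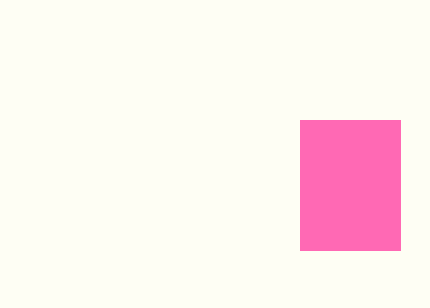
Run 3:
x0 = 300, y0 = 120, x1 = 400, y1 = 250, fill = 'hotpink'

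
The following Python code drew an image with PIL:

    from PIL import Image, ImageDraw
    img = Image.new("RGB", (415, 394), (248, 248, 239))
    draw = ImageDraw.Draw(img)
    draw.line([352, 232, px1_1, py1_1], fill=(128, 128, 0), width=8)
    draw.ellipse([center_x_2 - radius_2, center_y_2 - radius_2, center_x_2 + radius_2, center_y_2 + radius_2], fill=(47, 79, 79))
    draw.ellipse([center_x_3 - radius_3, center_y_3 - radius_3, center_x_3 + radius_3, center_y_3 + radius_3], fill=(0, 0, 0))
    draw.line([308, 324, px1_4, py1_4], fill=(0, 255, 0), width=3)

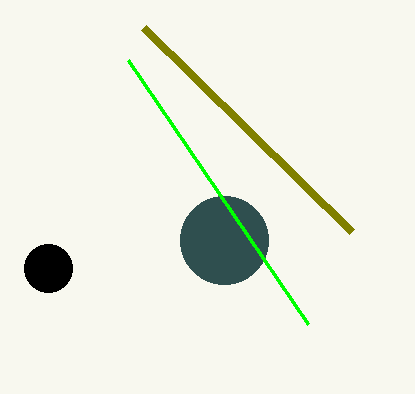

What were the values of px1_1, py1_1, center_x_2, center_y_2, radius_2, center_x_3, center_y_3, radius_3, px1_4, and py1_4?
px1_1 = 144, py1_1 = 28, center_x_2 = 224, center_y_2 = 240, radius_2 = 44, center_x_3 = 48, center_y_3 = 268, radius_3 = 24, px1_4 = 128, py1_4 = 60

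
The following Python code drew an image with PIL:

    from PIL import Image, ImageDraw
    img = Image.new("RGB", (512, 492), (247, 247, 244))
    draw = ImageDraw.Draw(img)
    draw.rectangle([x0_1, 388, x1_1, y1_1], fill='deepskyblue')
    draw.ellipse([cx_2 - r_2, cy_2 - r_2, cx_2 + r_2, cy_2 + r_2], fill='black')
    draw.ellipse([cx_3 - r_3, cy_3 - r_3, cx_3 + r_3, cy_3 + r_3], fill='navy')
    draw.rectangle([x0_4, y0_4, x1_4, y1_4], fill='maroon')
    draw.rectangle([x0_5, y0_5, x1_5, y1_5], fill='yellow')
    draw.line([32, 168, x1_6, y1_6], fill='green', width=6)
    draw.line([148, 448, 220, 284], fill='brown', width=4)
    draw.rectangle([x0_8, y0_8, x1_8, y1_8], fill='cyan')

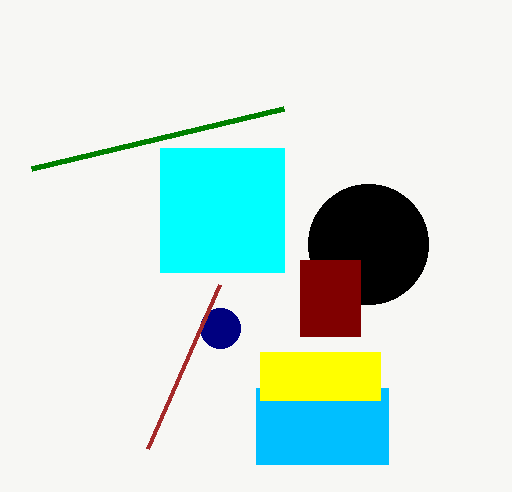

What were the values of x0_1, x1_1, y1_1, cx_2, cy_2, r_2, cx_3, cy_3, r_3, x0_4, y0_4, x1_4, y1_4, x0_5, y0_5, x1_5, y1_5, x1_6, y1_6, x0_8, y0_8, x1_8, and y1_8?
x0_1 = 256; x1_1 = 388; y1_1 = 464; cx_2 = 368; cy_2 = 244; r_2 = 60; cx_3 = 220; cy_3 = 328; r_3 = 20; x0_4 = 300; y0_4 = 260; x1_4 = 360; y1_4 = 336; x0_5 = 260; y0_5 = 352; x1_5 = 380; y1_5 = 400; x1_6 = 284; y1_6 = 108; x0_8 = 160; y0_8 = 148; x1_8 = 284; y1_8 = 272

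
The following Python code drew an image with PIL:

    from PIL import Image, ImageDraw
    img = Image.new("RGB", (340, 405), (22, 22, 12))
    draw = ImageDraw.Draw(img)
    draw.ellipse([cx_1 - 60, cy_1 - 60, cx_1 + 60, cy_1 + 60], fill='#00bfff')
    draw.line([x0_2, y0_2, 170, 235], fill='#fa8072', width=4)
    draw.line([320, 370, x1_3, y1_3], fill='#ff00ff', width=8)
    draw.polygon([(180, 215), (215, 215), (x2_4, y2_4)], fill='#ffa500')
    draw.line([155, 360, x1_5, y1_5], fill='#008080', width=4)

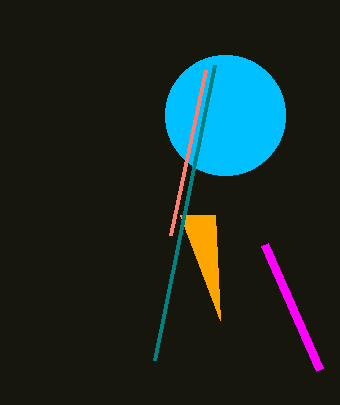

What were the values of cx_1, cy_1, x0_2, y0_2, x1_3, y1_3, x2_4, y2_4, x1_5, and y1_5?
cx_1 = 225, cy_1 = 115, x0_2 = 205, y0_2 = 70, x1_3 = 265, y1_3 = 245, x2_4 = 220, y2_4 = 320, x1_5 = 215, y1_5 = 65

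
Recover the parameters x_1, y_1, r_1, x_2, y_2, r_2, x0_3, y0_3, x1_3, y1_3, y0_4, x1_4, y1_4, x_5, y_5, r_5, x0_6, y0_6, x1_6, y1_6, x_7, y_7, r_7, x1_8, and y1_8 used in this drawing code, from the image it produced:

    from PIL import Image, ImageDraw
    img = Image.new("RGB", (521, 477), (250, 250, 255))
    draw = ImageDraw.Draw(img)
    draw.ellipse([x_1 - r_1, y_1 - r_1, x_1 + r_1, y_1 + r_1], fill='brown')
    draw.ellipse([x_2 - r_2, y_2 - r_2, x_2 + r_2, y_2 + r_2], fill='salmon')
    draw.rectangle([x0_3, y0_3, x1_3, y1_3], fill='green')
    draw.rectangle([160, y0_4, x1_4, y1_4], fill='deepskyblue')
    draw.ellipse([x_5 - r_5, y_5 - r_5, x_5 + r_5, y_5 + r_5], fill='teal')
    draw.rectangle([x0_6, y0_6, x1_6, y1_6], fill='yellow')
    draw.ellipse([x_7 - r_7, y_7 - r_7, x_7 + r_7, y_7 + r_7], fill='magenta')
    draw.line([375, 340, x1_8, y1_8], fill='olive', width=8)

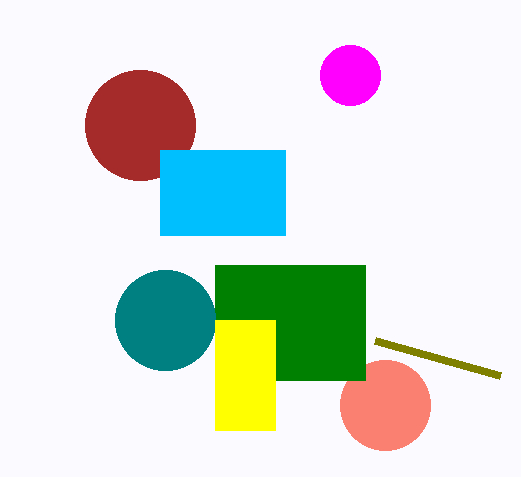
x_1 = 140, y_1 = 125, r_1 = 55, x_2 = 385, y_2 = 405, r_2 = 45, x0_3 = 215, y0_3 = 265, x1_3 = 365, y1_3 = 380, y0_4 = 150, x1_4 = 285, y1_4 = 235, x_5 = 165, y_5 = 320, r_5 = 50, x0_6 = 215, y0_6 = 320, x1_6 = 275, y1_6 = 430, x_7 = 350, y_7 = 75, r_7 = 30, x1_8 = 500, y1_8 = 375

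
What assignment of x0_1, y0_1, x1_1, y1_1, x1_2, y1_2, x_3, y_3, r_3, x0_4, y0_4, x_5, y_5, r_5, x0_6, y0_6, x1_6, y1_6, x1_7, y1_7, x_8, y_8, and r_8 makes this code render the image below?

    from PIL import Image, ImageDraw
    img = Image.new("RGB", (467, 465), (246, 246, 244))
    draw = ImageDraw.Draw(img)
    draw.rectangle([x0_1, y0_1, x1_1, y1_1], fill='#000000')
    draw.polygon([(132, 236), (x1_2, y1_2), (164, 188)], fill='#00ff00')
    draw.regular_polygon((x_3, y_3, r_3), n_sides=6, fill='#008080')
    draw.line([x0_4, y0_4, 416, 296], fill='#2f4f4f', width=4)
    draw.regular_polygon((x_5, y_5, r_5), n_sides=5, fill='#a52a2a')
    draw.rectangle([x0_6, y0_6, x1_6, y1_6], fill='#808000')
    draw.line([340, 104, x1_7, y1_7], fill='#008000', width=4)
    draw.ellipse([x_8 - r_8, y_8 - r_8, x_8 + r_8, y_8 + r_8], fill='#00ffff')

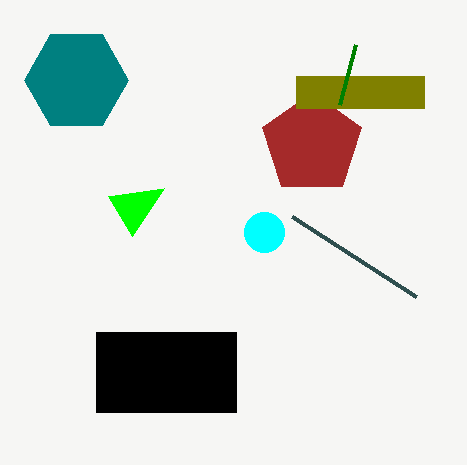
x0_1 = 96; y0_1 = 332; x1_1 = 236; y1_1 = 412; x1_2 = 108; y1_2 = 196; x_3 = 76; y_3 = 80; r_3 = 52; x0_4 = 292; y0_4 = 216; x_5 = 312; y_5 = 144; r_5 = 52; x0_6 = 296; y0_6 = 76; x1_6 = 424; y1_6 = 108; x1_7 = 356; y1_7 = 44; x_8 = 264; y_8 = 232; r_8 = 20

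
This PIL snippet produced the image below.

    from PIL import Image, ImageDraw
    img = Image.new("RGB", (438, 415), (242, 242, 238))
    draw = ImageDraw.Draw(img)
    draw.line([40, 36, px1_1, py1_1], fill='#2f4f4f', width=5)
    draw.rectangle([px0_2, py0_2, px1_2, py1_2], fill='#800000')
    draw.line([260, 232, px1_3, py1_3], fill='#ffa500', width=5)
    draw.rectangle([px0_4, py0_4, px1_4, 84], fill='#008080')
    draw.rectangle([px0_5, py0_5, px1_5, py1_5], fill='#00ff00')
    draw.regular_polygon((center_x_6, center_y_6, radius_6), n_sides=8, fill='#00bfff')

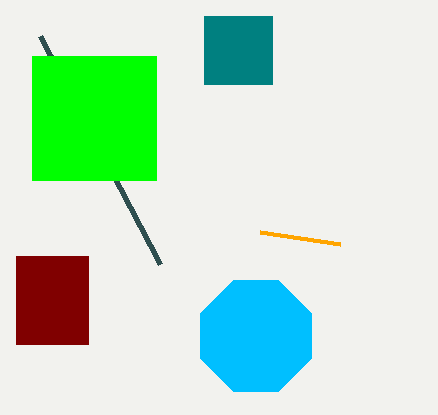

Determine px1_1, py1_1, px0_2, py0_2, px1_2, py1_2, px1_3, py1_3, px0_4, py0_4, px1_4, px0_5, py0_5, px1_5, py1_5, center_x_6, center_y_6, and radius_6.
px1_1 = 160, py1_1 = 264, px0_2 = 16, py0_2 = 256, px1_2 = 88, py1_2 = 344, px1_3 = 340, py1_3 = 244, px0_4 = 204, py0_4 = 16, px1_4 = 272, px0_5 = 32, py0_5 = 56, px1_5 = 156, py1_5 = 180, center_x_6 = 256, center_y_6 = 336, radius_6 = 60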